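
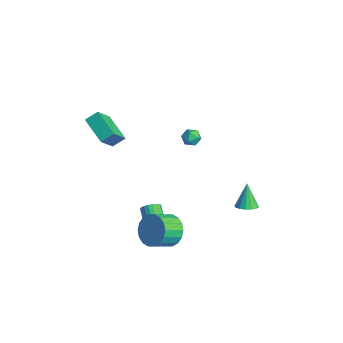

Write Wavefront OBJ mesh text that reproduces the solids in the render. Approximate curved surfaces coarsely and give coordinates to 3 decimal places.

v 2.638 3.604 -2.799
v 3.255 3.592 -2.538
v 2.042 3.916 -1.381
v 3.203 3.922 -2.632
v 3 4.166 -2.771
v 2.7 4.26 -2.918
v 2.384 4.178 -3.033
v 2.135 3.942 -3.085
v 2.021 3.615 -3.061
v 2.072 3.286 -2.967
v 2.275 3.041 -2.828
v 2.575 2.947 -2.681
v 2.892 3.029 -2.566
v 3.141 3.265 -2.514
v 2.48 -1.829 -2.679
v 2.789 -1.847 -2.188
v 1.569 -1.589 -1.41
v 1.26 -1.571 -1.901
v 2.801 -1.613 -2.247
v 1.581 -1.356 -1.469
v 2.758 -1.417 -2.38
v 1.537 -1.159 -1.602
v 2.666 -1.291 -2.565
v 1.446 -1.034 -1.787
v 2.543 -1.259 -2.769
v 1.322 -1.002 -1.991
v 2.408 -1.325 -2.958
v 1.188 -1.068 -2.18
v 2.286 -1.479 -3.099
v 1.066 -1.221 -2.321
v 2.198 -1.692 -3.167
v 0.977 -1.435 -2.389
v 2.158 -1.93 -3.151
v 0.938 -1.672 -2.373
v 2.174 -2.15 -3.053
v 0.954 -1.892 -2.275
v 2.243 -2.314 -2.89
v 1.023 -2.057 -2.112
v 2.353 -2.394 -2.691
v 1.133 -2.137 -1.913
v 2.485 -2.377 -2.49
v 1.265 -2.12 -1.712
v 2.616 -2.265 -2.322
v 1.396 -2.007 -1.544
v 2.724 -2.077 -2.215
v 1.503 -1.82 -1.437
v 3.464 -1.5 -2.139
v 4.262 -1.074 -1.646
v 4.474 -2.234 -0.988
v 3.676 -2.66 -1.481
v 3.909 -0.982 -1.368
v 4.122 -2.142 -0.711
v 3.468 -0.992 -1.243
v 3.681 -2.151 -0.586
v 3.026 -1.102 -1.295
v 3.239 -2.262 -0.638
v 2.671 -1.292 -1.515
v 2.884 -2.452 -0.857
v 2.473 -1.522 -1.858
v 2.686 -2.682 -1.2
v 2.471 -1.749 -2.256
v 2.684 -2.908 -1.599
v 2.666 -1.926 -2.632
v 2.878 -3.086 -1.974
v 3.018 -2.018 -2.909
v 3.231 -3.178 -2.252
v 3.459 -2.009 -3.034
v 3.672 -3.168 -2.377
v 3.901 -1.898 -2.982
v 4.114 -3.058 -2.325
v 4.256 -1.708 -2.763
v 4.469 -2.868 -2.105
v 4.454 -1.478 -2.42
v 4.667 -2.638 -1.762
v 4.456 -1.252 -2.021
v 4.669 -2.411 -1.364
v -4.438 3.908 -1.901
v -3.816 4.054 -1.955
v -4.184 2.946 -1.605
v -3.562 3.092 -1.659
v -3.915 3.357 -1.193
v -4.071 3.951 -1.376
v -3.929 3.049 -2.184
v -4.085 3.643 -2.367
v -3.501 3.524 -2.13
v -3.493 3.714 -1.518
v -4.507 3.286 -2.042
v -4.499 3.476 -1.43
v -4.408 -2.188 1.123
v -4.279 -1.464 1.64
v -2.704 -1.997 0.429
v -2.574 -1.272 0.947
v -3.826 -3.128 2.293
v -3.696 -2.403 2.811
v -2.121 -2.936 1.6
v -1.992 -2.212 2.117
f 2 1 4
f 2 4 3
f 4 1 5
f 4 5 3
f 5 1 6
f 5 6 3
f 6 1 7
f 6 7 3
f 7 1 8
f 7 8 3
f 8 1 9
f 8 9 3
f 9 1 10
f 9 10 3
f 10 1 11
f 10 11 3
f 11 1 12
f 11 12 3
f 12 1 13
f 12 13 3
f 13 1 14
f 13 14 3
f 14 1 2
f 14 2 3
f 16 15 19
f 16 19 17
f 17 19 20
f 17 20 18
f 19 15 21
f 19 21 20
f 20 21 22
f 20 22 18
f 21 15 23
f 21 23 22
f 22 23 24
f 22 24 18
f 23 15 25
f 23 25 24
f 24 25 26
f 24 26 18
f 25 15 27
f 25 27 26
f 26 27 28
f 26 28 18
f 27 15 29
f 27 29 28
f 28 29 30
f 28 30 18
f 29 15 31
f 29 31 30
f 30 31 32
f 30 32 18
f 31 15 33
f 31 33 32
f 32 33 34
f 32 34 18
f 33 15 35
f 33 35 34
f 34 35 36
f 34 36 18
f 35 15 37
f 35 37 36
f 36 37 38
f 36 38 18
f 37 15 39
f 37 39 38
f 38 39 40
f 38 40 18
f 39 15 41
f 39 41 40
f 40 41 42
f 40 42 18
f 41 15 43
f 41 43 42
f 42 43 44
f 42 44 18
f 43 15 45
f 43 45 44
f 44 45 46
f 44 46 18
f 45 15 16
f 45 16 46
f 46 16 17
f 46 17 18
f 48 47 51
f 48 51 49
f 49 51 52
f 49 52 50
f 51 47 53
f 51 53 52
f 52 53 54
f 52 54 50
f 53 47 55
f 53 55 54
f 54 55 56
f 54 56 50
f 55 47 57
f 55 57 56
f 56 57 58
f 56 58 50
f 57 47 59
f 57 59 58
f 58 59 60
f 58 60 50
f 59 47 61
f 59 61 60
f 60 61 62
f 60 62 50
f 61 47 63
f 61 63 62
f 62 63 64
f 62 64 50
f 63 47 65
f 63 65 64
f 64 65 66
f 64 66 50
f 65 47 67
f 65 67 66
f 66 67 68
f 66 68 50
f 67 47 69
f 67 69 68
f 68 69 70
f 68 70 50
f 69 47 71
f 69 71 70
f 70 71 72
f 70 72 50
f 71 47 73
f 71 73 72
f 72 73 74
f 72 74 50
f 73 47 75
f 73 75 74
f 74 75 76
f 74 76 50
f 75 47 48
f 75 48 76
f 76 48 49
f 76 49 50
f 77 88 82
f 77 82 78
f 77 78 84
f 77 84 87
f 77 87 88
f 78 82 86
f 82 88 81
f 88 87 79
f 87 84 83
f 84 78 85
f 80 86 81
f 80 81 79
f 80 79 83
f 80 83 85
f 80 85 86
f 81 86 82
f 79 81 88
f 83 79 87
f 85 83 84
f 86 85 78
f 90 92 89
f 93 90 89
f 89 92 91
f 91 93 89
f 90 96 92
f 94 90 93
f 94 96 90
f 92 96 91
f 95 93 91
f 91 96 95
f 95 94 93
f 96 94 95



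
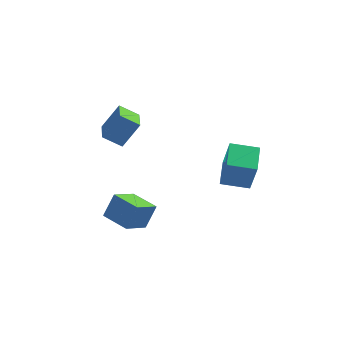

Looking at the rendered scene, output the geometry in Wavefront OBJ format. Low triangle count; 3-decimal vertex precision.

v -0.716 -2.443 -1.26
v -1.522 -3.584 -0.382
v -1.977 -1.509 -1.202
v -2.782 -2.651 -0.324
v -0.238 -1.869 -0.076
v -1.043 -3.011 0.802
v -1.498 -0.936 -0.018
v -2.304 -2.077 0.86
v -2.384 1.727 1.392
v -3.417 1.74 2.041
v -2.62 3.214 0.986
v -3.653 3.228 1.635
v -1.527 2.232 2.745
v -2.56 2.246 3.394
v -1.763 3.72 2.339
v -2.796 3.733 2.988
v 2.849 -1.532 1.702
v 3.214 -2.102 3.7
v 2.869 -0.069 2.115
v 3.234 -0.64 4.114
v 4.326 -1.48 1.446
v 4.691 -2.051 3.445
v 4.346 -0.018 1.86
v 4.711 -0.588 3.858
f 2 4 1
f 5 2 1
f 1 4 3
f 3 5 1
f 2 8 4
f 6 2 5
f 6 8 2
f 4 8 3
f 7 5 3
f 3 8 7
f 7 6 5
f 8 6 7
f 10 12 9
f 13 10 9
f 9 12 11
f 11 13 9
f 10 16 12
f 14 10 13
f 14 16 10
f 12 16 11
f 15 13 11
f 11 16 15
f 15 14 13
f 16 14 15
f 18 20 17
f 21 18 17
f 17 20 19
f 19 21 17
f 18 24 20
f 22 18 21
f 22 24 18
f 20 24 19
f 23 21 19
f 19 24 23
f 23 22 21
f 24 22 23



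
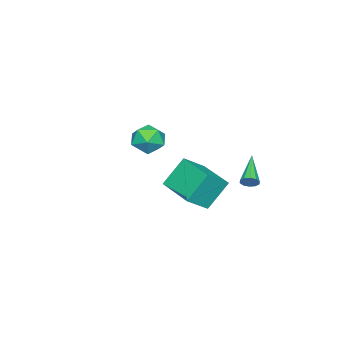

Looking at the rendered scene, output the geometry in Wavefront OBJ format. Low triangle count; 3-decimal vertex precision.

v -1.806 2.411 1.23
v -1.538 2.022 1.392
v -3.374 1.729 2.19
v -1.51 2.249 1.599
v -1.596 2.539 1.665
v -1.762 2.779 1.565
v -1.945 2.879 1.337
v -2.075 2.8 1.068
v -2.103 2.573 0.861
v -2.017 2.283 0.795
v -1.851 2.042 0.895
v -1.668 1.942 1.123
v -2.657 -2.771 2.904
v -1.798 -2.321 2.623
v -1.902 -4.219 2.897
v -1.043 -3.769 2.616
v -1.413 -3.616 3.542
v -1.88 -2.721 3.547
v -1.82 -3.819 1.973
v -2.287 -2.924 1.978
v -1.281 -2.969 2.048
v -1.029 -2.844 3.018
v -2.671 -3.696 2.502
v -2.419 -3.571 3.472
v 1.668 1.757 3.808
v 2.691 1.229 4.673
v 2.72 3.594 3.687
v 3.743 3.065 4.552
v 2.557 1.155 2.388
v 3.58 0.626 3.253
v 3.609 2.991 2.267
v 4.632 2.463 3.132
f 2 1 4
f 2 4 3
f 4 1 5
f 4 5 3
f 5 1 6
f 5 6 3
f 6 1 7
f 6 7 3
f 7 1 8
f 7 8 3
f 8 1 9
f 8 9 3
f 9 1 10
f 9 10 3
f 10 1 11
f 10 11 3
f 11 1 12
f 11 12 3
f 12 1 2
f 12 2 3
f 13 24 18
f 13 18 14
f 13 14 20
f 13 20 23
f 13 23 24
f 14 18 22
f 18 24 17
f 24 23 15
f 23 20 19
f 20 14 21
f 16 22 17
f 16 17 15
f 16 15 19
f 16 19 21
f 16 21 22
f 17 22 18
f 15 17 24
f 19 15 23
f 21 19 20
f 22 21 14
f 26 28 25
f 29 26 25
f 25 28 27
f 27 29 25
f 26 32 28
f 30 26 29
f 30 32 26
f 28 32 27
f 31 29 27
f 27 32 31
f 31 30 29
f 32 30 31



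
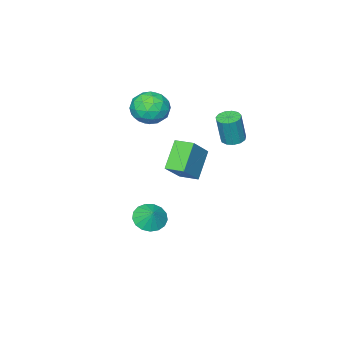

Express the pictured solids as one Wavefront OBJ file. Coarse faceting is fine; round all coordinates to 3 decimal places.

v 1.527 -0.61 4.116
v 2.111 -0.864 3.214
v 0.229 -1.716 3.586
v 0.813 -1.97 2.684
v 1.16 -2.303 3.678
v 1.962 -1.619 4.006
v 0.378 -0.961 2.794
v 1.18 -0.277 3.122
v 1.401 -1.08 2.397
v 1.884 -1.909 2.943
v 0.456 -0.671 3.857
v 0.939 -1.5 4.403
v 1.933 -0.64 3.712
v 0.407 -1.94 3.088
v 0.611 -2.136 3.672
v 0.954 -2.285 3.142
v 1.846 -1.084 4.177
v 2.189 -1.233 3.647
v 1.63 -2.079 3.919
v 0.151 -1.347 3.153
v 0.494 -1.496 2.623
v 1.386 -0.295 3.658
v 1.729 -0.444 3.128
v 0.71 -0.501 2.881
v 1.859 -0.916 2.702
v 1.096 -1.566 2.39
v 0.84 -0.973 2.455
v 1.312 -0.572 2.648
v 2.143 -1.403 3.022
v 1.38 -2.054 2.711
v 1.584 -2.249 3.295
v 2.055 -1.847 3.488
v 1.726 -1.531 2.542
v 0.96 -0.526 4.089
v 0.197 -1.177 3.778
v 0.285 -0.733 3.312
v 0.756 -0.331 3.505
v 1.244 -1.014 4.41
v 0.481 -1.664 4.098
v 1.028 -2.008 4.152
v 1.5 -1.607 4.345
v 0.614 -1.049 4.258
v 2.611 0.295 -3.369
v 3.412 -0.134 -3.309
v 2.869 0.885 -2.591
v 3.49 0.195 -3.584
v 3.367 0.547 -3.81
v 3.071 0.841 -3.934
v 2.669 1.01 -3.93
v 2.255 1.015 -3.797
v 1.922 0.856 -3.566
v 1.747 0.568 -3.29
v 1.77 0.217 -3.032
v 1.985 -0.115 -2.851
v 2.345 -0.354 -2.79
v 2.765 -0.444 -2.861
v 3.15 -0.364 -3.048
v -0.725 2.781 2.206
v -0.129 2.582 2.084
v 0.201 2.56 3.731
v -0.395 2.759 3.854
v -0.118 2.942 2.087
v 0.213 2.921 3.734
v -0.299 3.252 2.127
v 0.031 3.23 3.774
v -0.615 3.411 2.193
v -0.285 3.39 3.84
v -0.967 3.371 2.263
v -0.637 3.349 3.91
v -1.242 3.143 2.315
v -0.911 3.121 3.962
v -1.352 2.8 2.332
v -1.022 2.779 3.98
v -1.264 2.451 2.31
v -0.934 2.43 3.957
v -1.004 2.207 2.255
v -0.674 2.185 3.902
v -0.656 2.145 2.184
v -0.326 2.123 3.831
v -0.33 2.285 2.121
v 0 2.263 3.768
v 1.96 2.495 2.426
v 3.215 2.834 3.671
v 1.609 3.459 2.518
v 2.864 3.798 3.763
v 3.076 3.022 1.157
v 4.331 3.361 2.402
v 2.725 3.986 1.249
v 3.98 4.325 2.494
f 1 38 17
f 38 12 41
f 17 41 6
f 38 41 17
f 1 17 13
f 17 6 18
f 13 18 2
f 17 18 13
f 1 13 22
f 13 2 23
f 22 23 8
f 13 23 22
f 1 22 34
f 22 8 37
f 34 37 11
f 22 37 34
f 1 34 38
f 34 11 42
f 38 42 12
f 34 42 38
f 2 18 29
f 18 6 32
f 29 32 10
f 18 32 29
f 6 41 19
f 41 12 40
f 19 40 5
f 41 40 19
f 12 42 39
f 42 11 35
f 39 35 3
f 42 35 39
f 11 37 36
f 37 8 24
f 36 24 7
f 37 24 36
f 8 23 28
f 23 2 25
f 28 25 9
f 23 25 28
f 4 30 16
f 30 10 31
f 16 31 5
f 30 31 16
f 4 16 14
f 16 5 15
f 14 15 3
f 16 15 14
f 4 14 21
f 14 3 20
f 21 20 7
f 14 20 21
f 4 21 26
f 21 7 27
f 26 27 9
f 21 27 26
f 4 26 30
f 26 9 33
f 30 33 10
f 26 33 30
f 5 31 19
f 31 10 32
f 19 32 6
f 31 32 19
f 3 15 39
f 15 5 40
f 39 40 12
f 15 40 39
f 7 20 36
f 20 3 35
f 36 35 11
f 20 35 36
f 9 27 28
f 27 7 24
f 28 24 8
f 27 24 28
f 10 33 29
f 33 9 25
f 29 25 2
f 33 25 29
f 44 43 46
f 44 46 45
f 46 43 47
f 46 47 45
f 47 43 48
f 47 48 45
f 48 43 49
f 48 49 45
f 49 43 50
f 49 50 45
f 50 43 51
f 50 51 45
f 51 43 52
f 51 52 45
f 52 43 53
f 52 53 45
f 53 43 54
f 53 54 45
f 54 43 55
f 54 55 45
f 55 43 56
f 55 56 45
f 56 43 57
f 56 57 45
f 57 43 44
f 57 44 45
f 59 58 62
f 59 62 60
f 60 62 63
f 60 63 61
f 62 58 64
f 62 64 63
f 63 64 65
f 63 65 61
f 64 58 66
f 64 66 65
f 65 66 67
f 65 67 61
f 66 58 68
f 66 68 67
f 67 68 69
f 67 69 61
f 68 58 70
f 68 70 69
f 69 70 71
f 69 71 61
f 70 58 72
f 70 72 71
f 71 72 73
f 71 73 61
f 72 58 74
f 72 74 73
f 73 74 75
f 73 75 61
f 74 58 76
f 74 76 75
f 75 76 77
f 75 77 61
f 76 58 78
f 76 78 77
f 77 78 79
f 77 79 61
f 78 58 80
f 78 80 79
f 79 80 81
f 79 81 61
f 80 58 59
f 80 59 81
f 81 59 60
f 81 60 61
f 83 85 82
f 86 83 82
f 82 85 84
f 84 86 82
f 83 89 85
f 87 83 86
f 87 89 83
f 85 89 84
f 88 86 84
f 84 89 88
f 88 87 86
f 89 87 88



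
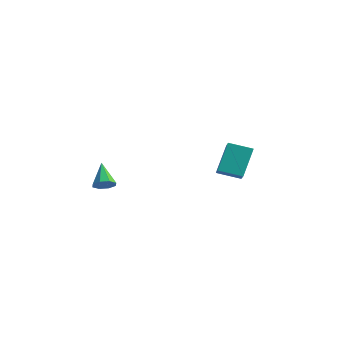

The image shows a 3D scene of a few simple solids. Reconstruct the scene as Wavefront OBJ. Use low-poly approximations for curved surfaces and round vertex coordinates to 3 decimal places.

v 0.045 -3.425 -4.572
v 0.572 -3.484 -4.114
v -0.965 -2.775 -3.328
v 0.569 -3.01 -4.364
v 0.259 -2.779 -4.736
v -0.175 -2.928 -5.012
v -0.481 -3.367 -5.03
v -0.478 -3.841 -4.78
v -0.169 -4.071 -4.408
v 0.266 -3.923 -4.132
v 2.814 2.531 -4.196
v 2.458 3.67 -2.432
v 1.974 3.199 -4.797
v 1.619 4.339 -3.033
v 3.881 3.501 -4.607
v 3.526 4.641 -2.843
v 3.042 4.17 -5.208
v 2.686 5.309 -3.444
f 2 1 4
f 2 4 3
f 4 1 5
f 4 5 3
f 5 1 6
f 5 6 3
f 6 1 7
f 6 7 3
f 7 1 8
f 7 8 3
f 8 1 9
f 8 9 3
f 9 1 10
f 9 10 3
f 10 1 2
f 10 2 3
f 12 14 11
f 15 12 11
f 11 14 13
f 13 15 11
f 12 18 14
f 16 12 15
f 16 18 12
f 14 18 13
f 17 15 13
f 13 18 17
f 17 16 15
f 18 16 17



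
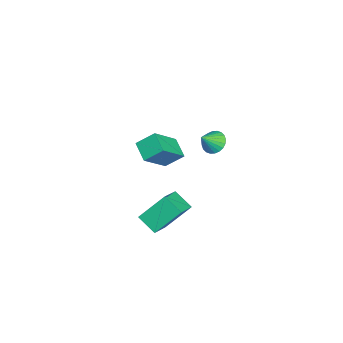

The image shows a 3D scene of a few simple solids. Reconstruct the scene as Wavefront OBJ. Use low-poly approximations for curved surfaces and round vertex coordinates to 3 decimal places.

v 3.591 -0.409 -0.351
v 3.195 0.873 1.064
v 2.246 -0.05 -1.054
v 1.849 1.233 0.361
v 4.171 0.487 -1.001
v 3.774 1.77 0.414
v 2.825 0.847 -1.704
v 2.429 2.129 -0.289
v -0.587 2.906 2.425
v -0.087 3.437 2.422
v 0.047 2.314 3.255
v -0.265 3.53 2.624
v -0.492 3.527 2.796
v -0.734 3.43 2.912
v -0.953 3.253 2.953
v -1.117 3.023 2.914
v -1.2 2.775 2.801
v -1.189 2.547 2.631
v -1.088 2.374 2.429
v -0.91 2.281 2.227
v -0.683 2.284 2.055
v -0.441 2.381 1.939
v -0.222 2.558 1.898
v -0.058 2.788 1.936
v 0.025 3.036 2.05
v 0.015 3.264 2.22
v -3.262 0.069 -1.973
v -4.277 -0.511 -1.429
v -3.406 1.072 -1.174
v -4.421 0.491 -0.629
v -1.939 -0.891 -0.531
v -2.954 -1.472 0.014
v -2.083 0.111 0.269
v -3.098 -0.469 0.813
f 2 4 1
f 5 2 1
f 1 4 3
f 3 5 1
f 2 8 4
f 6 2 5
f 6 8 2
f 4 8 3
f 7 5 3
f 3 8 7
f 7 6 5
f 8 6 7
f 10 9 12
f 10 12 11
f 12 9 13
f 12 13 11
f 13 9 14
f 13 14 11
f 14 9 15
f 14 15 11
f 15 9 16
f 15 16 11
f 16 9 17
f 16 17 11
f 17 9 18
f 17 18 11
f 18 9 19
f 18 19 11
f 19 9 20
f 19 20 11
f 20 9 21
f 20 21 11
f 21 9 22
f 21 22 11
f 22 9 23
f 22 23 11
f 23 9 24
f 23 24 11
f 24 9 25
f 24 25 11
f 25 9 26
f 25 26 11
f 26 9 10
f 26 10 11
f 28 30 27
f 31 28 27
f 27 30 29
f 29 31 27
f 28 34 30
f 32 28 31
f 32 34 28
f 30 34 29
f 33 31 29
f 29 34 33
f 33 32 31
f 34 32 33



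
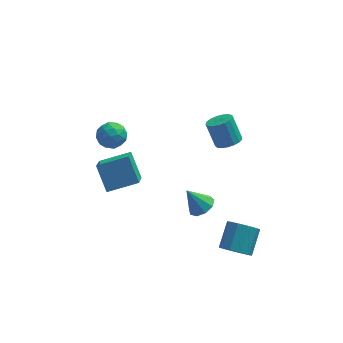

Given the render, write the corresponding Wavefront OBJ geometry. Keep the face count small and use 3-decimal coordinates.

v -4.014 -0.119 3.755
v -3.267 0.41 3.762
v -3.193 -1.27 3.318
v -2.446 -0.741 3.325
v -2.854 -0.967 4.112
v -3.362 -0.256 4.382
v -3.098 -0.604 2.698
v -3.606 0.107 2.968
v -2.702 0.11 3.109
v -2.551 -0.114 3.983
v -3.909 -0.746 3.097
v -3.758 -0.97 3.971
v -3.713 0.247 3.797
v -2.747 -1.107 3.283
v -2.987 -1.24 3.745
v -2.549 -0.929 3.75
v -3.768 -0.145 4.161
v -3.329 0.166 4.166
v -3.087 -0.644 4.371
v -3.131 -1.026 2.914
v -2.692 -0.715 2.919
v -3.911 0.069 3.33
v -3.473 0.38 3.335
v -3.373 -0.216 2.709
v -2.942 0.382 3.417
v -2.459 -0.295 3.16
v -2.842 -0.215 2.792
v -3.14 0.204 2.951
v -2.853 0.25 3.931
v -2.37 -0.427 3.674
v -2.61 -0.56 4.136
v -2.908 -0.142 4.295
v -2.52 0.073 3.547
v -4.09 -0.433 3.406
v -3.607 -1.11 3.149
v -3.552 -0.718 2.785
v -3.85 -0.3 2.944
v -4.001 -0.565 3.92
v -3.518 -1.242 3.663
v -3.32 -1.064 4.129
v -3.618 -0.645 4.288
v -3.94 -0.933 3.533
v 3.375 -4.1 -4.106
v 4.268 -4.399 -4.229
v 4.839 -3.119 -3.197
v 3.945 -2.82 -3.074
v 4.148 -4.007 -4.649
v 4.719 -2.727 -3.618
v 3.733 -3.65 -4.862
v 4.304 -2.37 -3.83
v 3.181 -3.466 -4.786
v 3.752 -2.186 -3.754
v 2.703 -3.523 -4.45
v 3.274 -2.243 -3.418
v 2.481 -3.801 -3.983
v 3.052 -2.521 -2.951
v 2.601 -4.193 -3.562
v 3.172 -2.913 -2.531
v 3.016 -4.55 -3.35
v 3.587 -3.27 -2.318
v 3.568 -4.734 -3.426
v 4.139 -3.454 -2.394
v 4.046 -4.677 -3.762
v 4.617 -3.397 -2.73
v 1.582 -2.685 -1.122
v 2.291 -2.578 -0.703
v 0.758 -2.475 0.222
v 2.103 -2.079 -0.897
v 1.671 -1.863 -1.196
v 1.197 -2.033 -1.46
v 0.904 -2.507 -1.566
v 0.928 -3.065 -1.463
v 1.258 -3.445 -1.201
v 1.74 -3.47 -0.902
v 2.148 -3.128 -0.705
v 3.657 3.275 -1.627
v 4.234 2.828 -1.211
v 3.72 3.518 0.243
v 3.143 3.965 -0.173
v 4.426 3.169 -1.305
v 3.912 3.859 0.149
v 4.441 3.534 -1.473
v 3.927 4.224 -0.018
v 4.277 3.84 -1.676
v 3.763 4.53 -0.222
v 3.971 4.016 -1.868
v 3.457 4.706 -0.413
v 3.593 4.023 -2.005
v 3.079 4.713 -0.55
v 3.229 3.858 -2.055
v 2.715 4.548 -0.6
v 2.964 3.56 -2.007
v 2.45 4.25 -0.553
v 2.857 3.196 -1.872
v 2.343 3.886 -0.418
v 2.934 2.851 -1.682
v 2.42 3.541 -0.227
v 3.176 2.603 -1.478
v 2.662 3.293 -0.024
v 3.528 2.508 -1.309
v 3.014 3.198 0.146
v 3.91 2.59 -1.213
v 3.396 3.28 0.242
v -3.613 -1.032 -1.237
v -4.133 0.092 0.097
v -3.414 0.366 -2.337
v -3.935 1.49 -1.003
v -1.785 -0.85 -0.677
v -2.306 0.274 0.657
v -1.587 0.548 -1.777
v -2.107 1.672 -0.443
f 1 38 17
f 38 12 41
f 17 41 6
f 38 41 17
f 1 17 13
f 17 6 18
f 13 18 2
f 17 18 13
f 1 13 22
f 13 2 23
f 22 23 8
f 13 23 22
f 1 22 34
f 22 8 37
f 34 37 11
f 22 37 34
f 1 34 38
f 34 11 42
f 38 42 12
f 34 42 38
f 2 18 29
f 18 6 32
f 29 32 10
f 18 32 29
f 6 41 19
f 41 12 40
f 19 40 5
f 41 40 19
f 12 42 39
f 42 11 35
f 39 35 3
f 42 35 39
f 11 37 36
f 37 8 24
f 36 24 7
f 37 24 36
f 8 23 28
f 23 2 25
f 28 25 9
f 23 25 28
f 4 30 16
f 30 10 31
f 16 31 5
f 30 31 16
f 4 16 14
f 16 5 15
f 14 15 3
f 16 15 14
f 4 14 21
f 14 3 20
f 21 20 7
f 14 20 21
f 4 21 26
f 21 7 27
f 26 27 9
f 21 27 26
f 4 26 30
f 26 9 33
f 30 33 10
f 26 33 30
f 5 31 19
f 31 10 32
f 19 32 6
f 31 32 19
f 3 15 39
f 15 5 40
f 39 40 12
f 15 40 39
f 7 20 36
f 20 3 35
f 36 35 11
f 20 35 36
f 9 27 28
f 27 7 24
f 28 24 8
f 27 24 28
f 10 33 29
f 33 9 25
f 29 25 2
f 33 25 29
f 44 43 47
f 44 47 45
f 45 47 48
f 45 48 46
f 47 43 49
f 47 49 48
f 48 49 50
f 48 50 46
f 49 43 51
f 49 51 50
f 50 51 52
f 50 52 46
f 51 43 53
f 51 53 52
f 52 53 54
f 52 54 46
f 53 43 55
f 53 55 54
f 54 55 56
f 54 56 46
f 55 43 57
f 55 57 56
f 56 57 58
f 56 58 46
f 57 43 59
f 57 59 58
f 58 59 60
f 58 60 46
f 59 43 61
f 59 61 60
f 60 61 62
f 60 62 46
f 61 43 63
f 61 63 62
f 62 63 64
f 62 64 46
f 63 43 44
f 63 44 64
f 64 44 45
f 64 45 46
f 66 65 68
f 66 68 67
f 68 65 69
f 68 69 67
f 69 65 70
f 69 70 67
f 70 65 71
f 70 71 67
f 71 65 72
f 71 72 67
f 72 65 73
f 72 73 67
f 73 65 74
f 73 74 67
f 74 65 75
f 74 75 67
f 75 65 66
f 75 66 67
f 77 76 80
f 77 80 78
f 78 80 81
f 78 81 79
f 80 76 82
f 80 82 81
f 81 82 83
f 81 83 79
f 82 76 84
f 82 84 83
f 83 84 85
f 83 85 79
f 84 76 86
f 84 86 85
f 85 86 87
f 85 87 79
f 86 76 88
f 86 88 87
f 87 88 89
f 87 89 79
f 88 76 90
f 88 90 89
f 89 90 91
f 89 91 79
f 90 76 92
f 90 92 91
f 91 92 93
f 91 93 79
f 92 76 94
f 92 94 93
f 93 94 95
f 93 95 79
f 94 76 96
f 94 96 95
f 95 96 97
f 95 97 79
f 96 76 98
f 96 98 97
f 97 98 99
f 97 99 79
f 98 76 100
f 98 100 99
f 99 100 101
f 99 101 79
f 100 76 102
f 100 102 101
f 101 102 103
f 101 103 79
f 102 76 77
f 102 77 103
f 103 77 78
f 103 78 79
f 105 107 104
f 108 105 104
f 104 107 106
f 106 108 104
f 105 111 107
f 109 105 108
f 109 111 105
f 107 111 106
f 110 108 106
f 106 111 110
f 110 109 108
f 111 109 110



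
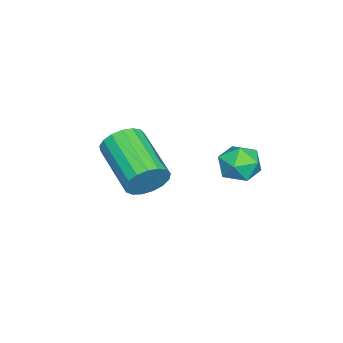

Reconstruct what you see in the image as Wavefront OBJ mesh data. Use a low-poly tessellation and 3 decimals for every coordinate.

v 0.306 -2.323 -0.237
v 0.78 -2.502 0.343
v -0.593 -3.816 1.057
v -1.066 -3.637 0.477
v 0.581 -2.222 0.475
v -0.792 -3.536 1.19
v 0.318 -1.965 0.444
v -1.054 -3.279 1.159
v 0.053 -1.79 0.257
v -1.319 -3.104 0.972
v -0.154 -1.737 -0.043
v -1.526 -3.051 0.672
v -0.255 -1.818 -0.388
v -1.628 -3.132 0.327
v -0.228 -2.015 -0.698
v -1.601 -3.329 0.017
v -0.079 -2.283 -0.903
v -1.451 -3.596 -0.188
v 0.159 -2.56 -0.955
v -1.214 -3.873 -0.24
v 0.43 -2.782 -0.843
v -0.942 -4.096 -0.128
v 0.673 -2.9 -0.592
v -0.699 -4.213 0.123
v 0.832 -2.885 -0.26
v -0.54 -4.199 0.455
v 0.871 -2.742 0.077
v -0.502 -4.055 0.792
v -1.202 0.692 0.874
v -0.467 0.939 0.81
v -0.913 -0.339 0.21
v -0.178 -0.092 0.146
v -0.453 -0.32 0.838
v -0.632 0.317 1.248
v -0.748 0.283 -0.228
v -0.927 0.92 0.182
v -0.186 0.686 0.129
v -0.004 0.313 0.788
v -1.376 0.287 0.232
v -1.194 -0.086 0.891
f 2 1 5
f 2 5 3
f 3 5 6
f 3 6 4
f 5 1 7
f 5 7 6
f 6 7 8
f 6 8 4
f 7 1 9
f 7 9 8
f 8 9 10
f 8 10 4
f 9 1 11
f 9 11 10
f 10 11 12
f 10 12 4
f 11 1 13
f 11 13 12
f 12 13 14
f 12 14 4
f 13 1 15
f 13 15 14
f 14 15 16
f 14 16 4
f 15 1 17
f 15 17 16
f 16 17 18
f 16 18 4
f 17 1 19
f 17 19 18
f 18 19 20
f 18 20 4
f 19 1 21
f 19 21 20
f 20 21 22
f 20 22 4
f 21 1 23
f 21 23 22
f 22 23 24
f 22 24 4
f 23 1 25
f 23 25 24
f 24 25 26
f 24 26 4
f 25 1 27
f 25 27 26
f 26 27 28
f 26 28 4
f 27 1 2
f 27 2 28
f 28 2 3
f 28 3 4
f 29 40 34
f 29 34 30
f 29 30 36
f 29 36 39
f 29 39 40
f 30 34 38
f 34 40 33
f 40 39 31
f 39 36 35
f 36 30 37
f 32 38 33
f 32 33 31
f 32 31 35
f 32 35 37
f 32 37 38
f 33 38 34
f 31 33 40
f 35 31 39
f 37 35 36
f 38 37 30



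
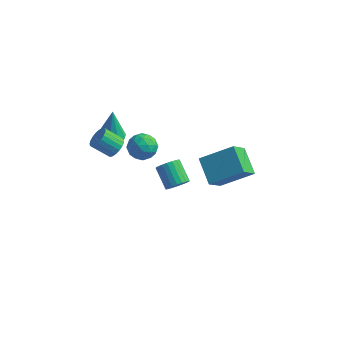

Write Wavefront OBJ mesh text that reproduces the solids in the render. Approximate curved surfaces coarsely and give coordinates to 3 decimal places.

v -2.88 3.434 1.076
v -2.172 3.519 0.629
v -3.048 2.181 0.571
v -2.34 2.266 0.124
v -2.304 2.206 0.963
v -2.201 2.98 1.275
v -3.019 2.72 -0.075
v -2.916 3.494 0.237
v -2.258 3.078 -0.082
v -1.816 2.76 0.56
v -3.404 2.94 0.64
v -2.962 2.622 1.282
v -2.512 3.586 0.897
v -2.708 2.114 0.303
v -2.687 2.078 0.796
v -2.271 2.128 0.534
v -2.528 3.27 1.276
v -2.112 3.32 1.014
v -2.189 2.548 1.21
v -3.108 2.38 0.186
v -2.692 2.43 -0.076
v -2.949 3.572 0.666
v -2.533 3.622 0.404
v -3.031 3.152 -0.01
v -2.146 3.377 0.217
v -2.244 2.641 -0.08
v -2.644 2.907 -0.197
v -2.583 3.362 -0.014
v -1.886 3.191 0.594
v -1.984 2.454 0.297
v -1.963 2.419 0.789
v -1.903 2.874 0.973
v -1.937 2.931 0.176
v -3.236 3.246 0.903
v -3.334 2.509 0.606
v -3.317 2.826 0.227
v -3.257 3.281 0.411
v -2.976 3.059 1.28
v -3.074 2.323 0.983
v -2.637 2.338 1.214
v -2.576 2.793 1.397
v -3.283 2.769 1.024
v -3.881 1.946 1.939
v -3.286 2.347 1.874
v -3.939 2.294 3.561
v -3.638 2.611 1.805
v -4.082 2.621 1.787
v -4.45 2.374 1.827
v -4.601 1.963 1.91
v -4.477 1.546 2.004
v -4.125 1.282 2.072
v -3.681 1.272 2.09
v -3.313 1.519 2.05
v -3.162 1.93 1.968
v -0.765 3.018 -2.158
v -0.278 3.448 -2.036
v -1.129 4.191 -1.26
v -1.615 3.762 -1.382
v -0.392 3.553 -2.262
v -1.243 4.296 -1.486
v -0.571 3.566 -2.47
v -1.421 4.31 -1.695
v -0.783 3.485 -2.624
v -1.633 4.228 -1.849
v -0.991 3.323 -2.698
v -1.842 4.066 -1.922
v -1.161 3.108 -2.678
v -2.011 3.851 -1.902
v -1.262 2.878 -2.568
v -2.113 3.621 -1.793
v -1.277 2.672 -2.387
v -2.128 3.415 -1.612
v -1.204 2.526 -2.167
v -2.054 3.269 -1.391
v -1.054 2.465 -1.945
v -1.905 3.208 -1.169
v -0.855 2.5 -1.76
v -1.705 3.243 -0.984
v -0.64 2.624 -1.643
v -1.49 3.368 -0.868
v -0.446 2.817 -1.616
v -1.297 3.56 -0.84
v -0.308 3.045 -1.682
v -1.158 3.788 -0.907
v -0.249 3.268 -1.831
v -1.099 4.011 -1.055
v -3.003 0.532 2.645
v -2.62 0.607 3.127
v -3.494 0.383 3.856
v -3.877 0.308 3.375
v -2.71 0.846 3.093
v -3.584 0.622 3.822
v -2.851 1.031 2.981
v -3.725 0.807 3.71
v -3.018 1.129 2.811
v -3.892 0.905 3.54
v -3.182 1.125 2.612
v -4.056 0.901 3.342
v -3.316 1.017 2.42
v -4.19 0.793 3.149
v -3.395 0.826 2.266
v -4.269 0.602 2.995
v -3.407 0.584 2.178
v -4.281 0.36 2.907
v -3.349 0.333 2.17
v -4.222 0.109 2.9
v -3.231 0.117 2.245
v -4.104 -0.107 2.975
v -3.073 -0.028 2.389
v -3.947 -0.252 3.119
v -2.904 -0.076 2.577
v -3.778 -0.3 3.307
v -2.752 -0.019 2.777
v -3.625 -0.243 3.507
v -2.643 0.133 2.955
v -3.517 -0.091 3.684
v -2.596 0.355 3.078
v -3.47 0.131 3.808
v 2.206 1.229 0.856
v 1.996 0.199 1.941
v 1.288 2.218 1.618
v 1.078 1.189 2.703
v 3.722 1.911 1.797
v 3.512 0.882 2.882
v 2.804 2.901 2.559
v 2.594 1.871 3.644
f 1 38 17
f 38 12 41
f 17 41 6
f 38 41 17
f 1 17 13
f 17 6 18
f 13 18 2
f 17 18 13
f 1 13 22
f 13 2 23
f 22 23 8
f 13 23 22
f 1 22 34
f 22 8 37
f 34 37 11
f 22 37 34
f 1 34 38
f 34 11 42
f 38 42 12
f 34 42 38
f 2 18 29
f 18 6 32
f 29 32 10
f 18 32 29
f 6 41 19
f 41 12 40
f 19 40 5
f 41 40 19
f 12 42 39
f 42 11 35
f 39 35 3
f 42 35 39
f 11 37 36
f 37 8 24
f 36 24 7
f 37 24 36
f 8 23 28
f 23 2 25
f 28 25 9
f 23 25 28
f 4 30 16
f 30 10 31
f 16 31 5
f 30 31 16
f 4 16 14
f 16 5 15
f 14 15 3
f 16 15 14
f 4 14 21
f 14 3 20
f 21 20 7
f 14 20 21
f 4 21 26
f 21 7 27
f 26 27 9
f 21 27 26
f 4 26 30
f 26 9 33
f 30 33 10
f 26 33 30
f 5 31 19
f 31 10 32
f 19 32 6
f 31 32 19
f 3 15 39
f 15 5 40
f 39 40 12
f 15 40 39
f 7 20 36
f 20 3 35
f 36 35 11
f 20 35 36
f 9 27 28
f 27 7 24
f 28 24 8
f 27 24 28
f 10 33 29
f 33 9 25
f 29 25 2
f 33 25 29
f 44 43 46
f 44 46 45
f 46 43 47
f 46 47 45
f 47 43 48
f 47 48 45
f 48 43 49
f 48 49 45
f 49 43 50
f 49 50 45
f 50 43 51
f 50 51 45
f 51 43 52
f 51 52 45
f 52 43 53
f 52 53 45
f 53 43 54
f 53 54 45
f 54 43 44
f 54 44 45
f 56 55 59
f 56 59 57
f 57 59 60
f 57 60 58
f 59 55 61
f 59 61 60
f 60 61 62
f 60 62 58
f 61 55 63
f 61 63 62
f 62 63 64
f 62 64 58
f 63 55 65
f 63 65 64
f 64 65 66
f 64 66 58
f 65 55 67
f 65 67 66
f 66 67 68
f 66 68 58
f 67 55 69
f 67 69 68
f 68 69 70
f 68 70 58
f 69 55 71
f 69 71 70
f 70 71 72
f 70 72 58
f 71 55 73
f 71 73 72
f 72 73 74
f 72 74 58
f 73 55 75
f 73 75 74
f 74 75 76
f 74 76 58
f 75 55 77
f 75 77 76
f 76 77 78
f 76 78 58
f 77 55 79
f 77 79 78
f 78 79 80
f 78 80 58
f 79 55 81
f 79 81 80
f 80 81 82
f 80 82 58
f 81 55 83
f 81 83 82
f 82 83 84
f 82 84 58
f 83 55 85
f 83 85 84
f 84 85 86
f 84 86 58
f 85 55 56
f 85 56 86
f 86 56 57
f 86 57 58
f 88 87 91
f 88 91 89
f 89 91 92
f 89 92 90
f 91 87 93
f 91 93 92
f 92 93 94
f 92 94 90
f 93 87 95
f 93 95 94
f 94 95 96
f 94 96 90
f 95 87 97
f 95 97 96
f 96 97 98
f 96 98 90
f 97 87 99
f 97 99 98
f 98 99 100
f 98 100 90
f 99 87 101
f 99 101 100
f 100 101 102
f 100 102 90
f 101 87 103
f 101 103 102
f 102 103 104
f 102 104 90
f 103 87 105
f 103 105 104
f 104 105 106
f 104 106 90
f 105 87 107
f 105 107 106
f 106 107 108
f 106 108 90
f 107 87 109
f 107 109 108
f 108 109 110
f 108 110 90
f 109 87 111
f 109 111 110
f 110 111 112
f 110 112 90
f 111 87 113
f 111 113 112
f 112 113 114
f 112 114 90
f 113 87 115
f 113 115 114
f 114 115 116
f 114 116 90
f 115 87 117
f 115 117 116
f 116 117 118
f 116 118 90
f 117 87 88
f 117 88 118
f 118 88 89
f 118 89 90
f 120 122 119
f 123 120 119
f 119 122 121
f 121 123 119
f 120 126 122
f 124 120 123
f 124 126 120
f 122 126 121
f 125 123 121
f 121 126 125
f 125 124 123
f 126 124 125



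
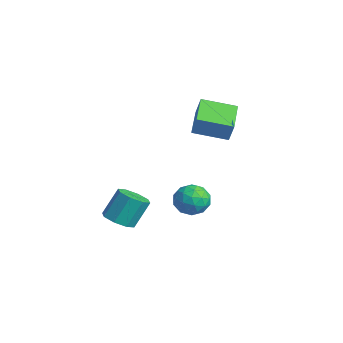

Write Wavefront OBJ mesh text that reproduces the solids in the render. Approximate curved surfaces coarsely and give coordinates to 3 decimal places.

v -2.557 2.79 2.816
v -2.118 2.89 4.026
v -1.587 4.584 2.316
v -1.149 4.685 3.525
v -0.811 1.695 2.275
v -0.373 1.796 3.484
v 0.158 3.49 1.774
v 0.597 3.59 2.984
v 1.086 -3.498 -2.306
v 1.746 -2.864 -2.657
v 1.653 -1.887 -1.065
v 0.994 -2.522 -0.714
v 1.041 -2.665 -2.82
v 0.949 -1.688 -1.227
v 0.363 -2.954 -2.682
v 0.271 -1.978 -1.09
v 0.108 -3.562 -2.324
v 0.016 -2.586 -0.731
v 0.427 -4.133 -1.955
v 0.334 -3.156 -0.363
v 1.131 -4.332 -1.793
v 1.039 -3.355 -0.2
v 1.809 -4.042 -1.93
v 1.717 -3.066 -0.338
v 2.064 -3.434 -2.289
v 1.972 -2.458 -0.696
v 2.232 1.116 -0.723
v 3.256 0.804 -0.556
v 1.804 -0.524 -1.164
v 2.828 -0.836 -0.997
v 2.207 -0.543 -0.159
v 2.472 0.471 0.114
v 2.588 -0.191 -1.834
v 2.853 0.823 -1.561
v 3.476 -0.004 -1.242
v 3.24 -0.221 -0.207
v 1.82 0.501 -1.513
v 1.584 0.284 -0.478
v 2.782 1.104 -0.6
v 2.278 -0.824 -1.12
v 1.914 -0.652 -0.627
v 2.515 -0.835 -0.529
v 2.321 0.909 -0.207
v 2.923 0.725 -0.109
v 2.306 -0.067 0.124
v 2.137 -0.445 -1.611
v 2.739 -0.629 -1.513
v 2.545 1.115 -1.191
v 3.146 0.932 -1.093
v 2.754 0.347 -1.844
v 3.512 0.446 -0.906
v 3.261 -0.519 -1.165
v 3.12 -0.139 -1.657
v 3.275 0.457 -1.496
v 3.374 0.318 -0.297
v 3.123 -0.646 -0.557
v 2.758 -0.474 -0.065
v 2.913 0.123 0.096
v 3.503 -0.157 -0.701
v 1.937 0.926 -1.163
v 1.686 -0.038 -1.423
v 2.147 0.157 -1.816
v 2.302 0.754 -1.655
v 1.799 0.799 -0.555
v 1.548 -0.166 -0.814
v 1.785 -0.177 -0.224
v 1.94 0.419 -0.063
v 1.557 0.437 -1.019
f 2 4 1
f 5 2 1
f 1 4 3
f 3 5 1
f 2 8 4
f 6 2 5
f 6 8 2
f 4 8 3
f 7 5 3
f 3 8 7
f 7 6 5
f 8 6 7
f 10 9 13
f 10 13 11
f 11 13 14
f 11 14 12
f 13 9 15
f 13 15 14
f 14 15 16
f 14 16 12
f 15 9 17
f 15 17 16
f 16 17 18
f 16 18 12
f 17 9 19
f 17 19 18
f 18 19 20
f 18 20 12
f 19 9 21
f 19 21 20
f 20 21 22
f 20 22 12
f 21 9 23
f 21 23 22
f 22 23 24
f 22 24 12
f 23 9 25
f 23 25 24
f 24 25 26
f 24 26 12
f 25 9 10
f 25 10 26
f 26 10 11
f 26 11 12
f 27 64 43
f 64 38 67
f 43 67 32
f 64 67 43
f 27 43 39
f 43 32 44
f 39 44 28
f 43 44 39
f 27 39 48
f 39 28 49
f 48 49 34
f 39 49 48
f 27 48 60
f 48 34 63
f 60 63 37
f 48 63 60
f 27 60 64
f 60 37 68
f 64 68 38
f 60 68 64
f 28 44 55
f 44 32 58
f 55 58 36
f 44 58 55
f 32 67 45
f 67 38 66
f 45 66 31
f 67 66 45
f 38 68 65
f 68 37 61
f 65 61 29
f 68 61 65
f 37 63 62
f 63 34 50
f 62 50 33
f 63 50 62
f 34 49 54
f 49 28 51
f 54 51 35
f 49 51 54
f 30 56 42
f 56 36 57
f 42 57 31
f 56 57 42
f 30 42 40
f 42 31 41
f 40 41 29
f 42 41 40
f 30 40 47
f 40 29 46
f 47 46 33
f 40 46 47
f 30 47 52
f 47 33 53
f 52 53 35
f 47 53 52
f 30 52 56
f 52 35 59
f 56 59 36
f 52 59 56
f 31 57 45
f 57 36 58
f 45 58 32
f 57 58 45
f 29 41 65
f 41 31 66
f 65 66 38
f 41 66 65
f 33 46 62
f 46 29 61
f 62 61 37
f 46 61 62
f 35 53 54
f 53 33 50
f 54 50 34
f 53 50 54
f 36 59 55
f 59 35 51
f 55 51 28
f 59 51 55



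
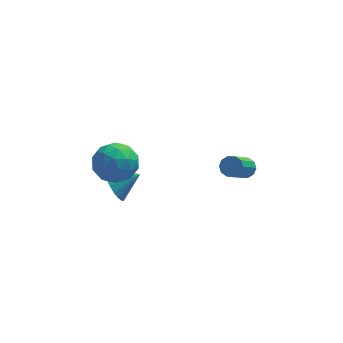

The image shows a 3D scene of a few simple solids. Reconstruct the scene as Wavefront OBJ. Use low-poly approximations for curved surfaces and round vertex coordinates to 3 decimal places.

v -4.616 2.528 -0.301
v -4.068 3.335 -0.86
v -3.592 1.265 -1.12
v -3.044 2.072 -1.679
v -2.906 1.965 -0.568
v -3.539 2.745 -0.061
v -4.121 1.855 -1.919
v -4.754 2.635 -1.412
v -3.762 2.92 -1.86
v -3.011 2.987 -1.025
v -4.649 1.613 -0.955
v -3.898 1.68 -0.12
v -4.432 3.042 -0.509
v -3.228 1.558 -1.471
v -3.147 1.494 -0.818
v -2.825 1.969 -1.147
v -4.121 2.695 -0.039
v -3.799 3.17 -0.368
v -3.116 2.364 -0.196
v -3.861 1.43 -1.612
v -3.539 1.905 -1.941
v -4.835 2.631 -0.833
v -4.513 3.106 -1.162
v -4.544 2.236 -1.784
v -3.93 3.273 -1.425
v -3.328 2.53 -1.906
v -3.961 2.403 -2.047
v -4.333 2.861 -1.749
v -3.488 3.312 -0.934
v -2.886 2.57 -1.415
v -2.805 2.507 -0.762
v -3.177 2.965 -0.465
v -3.308 3.068 -1.522
v -4.774 2.03 -0.565
v -4.172 1.288 -1.046
v -4.483 1.635 -1.515
v -4.855 2.093 -1.218
v -4.332 2.07 -0.074
v -3.73 1.327 -0.555
v -3.327 1.739 -0.231
v -3.699 2.197 0.067
v -4.352 1.532 -0.458
v 2.156 3.914 -3.428
v 2.542 3.518 -3.563
v 1.771 2.309 -2.228
v 1.384 2.706 -2.092
v 2.676 3.717 -3.306
v 1.905 2.508 -1.97
v 2.612 3.992 -3.095
v 1.84 2.783 -1.759
v 2.373 4.237 -3.011
v 1.601 3.028 -1.675
v 2.051 4.359 -3.086
v 1.279 3.15 -1.751
v 1.769 4.311 -3.292
v 0.998 3.102 -1.957
v 1.635 4.112 -3.55
v 0.864 2.903 -2.214
v 1.7 3.837 -3.761
v 0.928 2.628 -2.425
v 1.939 3.592 -3.845
v 1.167 2.383 -2.509
v 2.261 3.47 -3.769
v 1.489 2.261 -2.434
v -3.859 2.984 -3.233
v -3.433 2.693 -4.066
v -2.701 3.056 -2.667
v -3.434 3.073 -4.112
v -3.5 3.439 -4.023
v -3.621 3.736 -3.815
v -3.777 3.919 -3.517
v -3.946 3.959 -3.177
v -4.102 3.851 -2.845
v -4.22 3.611 -2.572
v -4.284 3.275 -2.399
v -4.283 2.896 -2.354
v -4.217 2.529 -2.442
v -4.097 2.233 -2.651
v -3.94 2.05 -2.948
v -3.771 2.01 -3.289
v -3.615 2.118 -3.621
v -3.497 2.358 -3.894
f 1 38 17
f 38 12 41
f 17 41 6
f 38 41 17
f 1 17 13
f 17 6 18
f 13 18 2
f 17 18 13
f 1 13 22
f 13 2 23
f 22 23 8
f 13 23 22
f 1 22 34
f 22 8 37
f 34 37 11
f 22 37 34
f 1 34 38
f 34 11 42
f 38 42 12
f 34 42 38
f 2 18 29
f 18 6 32
f 29 32 10
f 18 32 29
f 6 41 19
f 41 12 40
f 19 40 5
f 41 40 19
f 12 42 39
f 42 11 35
f 39 35 3
f 42 35 39
f 11 37 36
f 37 8 24
f 36 24 7
f 37 24 36
f 8 23 28
f 23 2 25
f 28 25 9
f 23 25 28
f 4 30 16
f 30 10 31
f 16 31 5
f 30 31 16
f 4 16 14
f 16 5 15
f 14 15 3
f 16 15 14
f 4 14 21
f 14 3 20
f 21 20 7
f 14 20 21
f 4 21 26
f 21 7 27
f 26 27 9
f 21 27 26
f 4 26 30
f 26 9 33
f 30 33 10
f 26 33 30
f 5 31 19
f 31 10 32
f 19 32 6
f 31 32 19
f 3 15 39
f 15 5 40
f 39 40 12
f 15 40 39
f 7 20 36
f 20 3 35
f 36 35 11
f 20 35 36
f 9 27 28
f 27 7 24
f 28 24 8
f 27 24 28
f 10 33 29
f 33 9 25
f 29 25 2
f 33 25 29
f 44 43 47
f 44 47 45
f 45 47 48
f 45 48 46
f 47 43 49
f 47 49 48
f 48 49 50
f 48 50 46
f 49 43 51
f 49 51 50
f 50 51 52
f 50 52 46
f 51 43 53
f 51 53 52
f 52 53 54
f 52 54 46
f 53 43 55
f 53 55 54
f 54 55 56
f 54 56 46
f 55 43 57
f 55 57 56
f 56 57 58
f 56 58 46
f 57 43 59
f 57 59 58
f 58 59 60
f 58 60 46
f 59 43 61
f 59 61 60
f 60 61 62
f 60 62 46
f 61 43 63
f 61 63 62
f 62 63 64
f 62 64 46
f 63 43 44
f 63 44 64
f 64 44 45
f 64 45 46
f 66 65 68
f 66 68 67
f 68 65 69
f 68 69 67
f 69 65 70
f 69 70 67
f 70 65 71
f 70 71 67
f 71 65 72
f 71 72 67
f 72 65 73
f 72 73 67
f 73 65 74
f 73 74 67
f 74 65 75
f 74 75 67
f 75 65 76
f 75 76 67
f 76 65 77
f 76 77 67
f 77 65 78
f 77 78 67
f 78 65 79
f 78 79 67
f 79 65 80
f 79 80 67
f 80 65 81
f 80 81 67
f 81 65 82
f 81 82 67
f 82 65 66
f 82 66 67



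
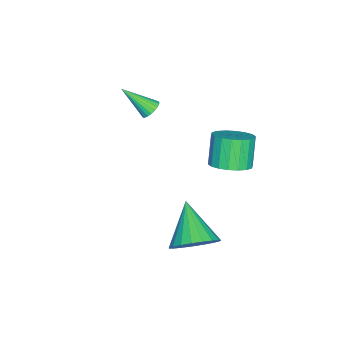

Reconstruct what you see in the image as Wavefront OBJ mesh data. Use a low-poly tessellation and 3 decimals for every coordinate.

v -0.921 2.435 -0.478
v -0.107 2.202 -0.048
v -0.864 2.052 1.307
v -1.679 2.285 0.878
v -0.117 2.622 -0.008
v -0.875 2.472 1.348
v -0.287 3.006 -0.06
v -1.044 2.856 1.295
v -0.583 3.276 -0.195
v -1.34 3.127 1.16
v -0.945 3.38 -0.387
v -1.702 3.23 0.969
v -1.303 3.297 -0.596
v -2.06 3.147 0.76
v -1.585 3.043 -0.782
v -2.343 2.893 0.574
v -1.736 2.668 -0.907
v -2.493 2.518 0.448
v -1.725 2.248 -0.948
v -2.483 2.098 0.408
v -1.556 1.864 -0.895
v -2.313 1.714 0.46
v -1.26 1.593 -0.76
v -2.017 1.444 0.595
v -0.898 1.49 -0.569
v -1.655 1.34 0.787
v -0.54 1.573 -0.36
v -1.297 1.423 0.996
v -0.257 1.827 -0.174
v -1.015 1.677 1.182
v -0.577 -1.015 2.489
v -0.063 -0.939 2.493
v -0.403 -2.265 3.611
v -0.129 -0.807 2.65
v -0.273 -0.71 2.78
v -0.469 -0.667 2.859
v -0.684 -0.683 2.875
v -0.881 -0.757 2.823
v -1.025 -0.875 2.714
v -1.092 -1.018 2.565
v -1.07 -1.16 2.404
v -0.962 -1.276 2.257
v -0.788 -1.348 2.15
v -0.578 -1.362 2.102
v -0.368 -1.316 2.12
v -0.194 -1.218 2.203
v -0.086 -1.084 2.334
v 2.817 2.242 -2.527
v 3.294 2.752 -1.677
v 1.423 1.318 -1.193
v 2.974 3.054 -1.802
v 2.627 3.216 -2.052
v 2.313 3.209 -2.384
v 2.086 3.036 -2.742
v 1.986 2.725 -3.062
v 2.029 2.33 -3.29
v 2.209 1.921 -3.386
v 2.494 1.567 -3.333
v 2.835 1.33 -3.141
v 3.172 1.25 -2.843
v 3.449 1.342 -2.491
v 3.616 1.59 -2.144
v 3.645 1.95 -1.864
v 3.531 2.361 -1.699
f 2 1 5
f 2 5 3
f 3 5 6
f 3 6 4
f 5 1 7
f 5 7 6
f 6 7 8
f 6 8 4
f 7 1 9
f 7 9 8
f 8 9 10
f 8 10 4
f 9 1 11
f 9 11 10
f 10 11 12
f 10 12 4
f 11 1 13
f 11 13 12
f 12 13 14
f 12 14 4
f 13 1 15
f 13 15 14
f 14 15 16
f 14 16 4
f 15 1 17
f 15 17 16
f 16 17 18
f 16 18 4
f 17 1 19
f 17 19 18
f 18 19 20
f 18 20 4
f 19 1 21
f 19 21 20
f 20 21 22
f 20 22 4
f 21 1 23
f 21 23 22
f 22 23 24
f 22 24 4
f 23 1 25
f 23 25 24
f 24 25 26
f 24 26 4
f 25 1 27
f 25 27 26
f 26 27 28
f 26 28 4
f 27 1 29
f 27 29 28
f 28 29 30
f 28 30 4
f 29 1 2
f 29 2 30
f 30 2 3
f 30 3 4
f 32 31 34
f 32 34 33
f 34 31 35
f 34 35 33
f 35 31 36
f 35 36 33
f 36 31 37
f 36 37 33
f 37 31 38
f 37 38 33
f 38 31 39
f 38 39 33
f 39 31 40
f 39 40 33
f 40 31 41
f 40 41 33
f 41 31 42
f 41 42 33
f 42 31 43
f 42 43 33
f 43 31 44
f 43 44 33
f 44 31 45
f 44 45 33
f 45 31 46
f 45 46 33
f 46 31 47
f 46 47 33
f 47 31 32
f 47 32 33
f 49 48 51
f 49 51 50
f 51 48 52
f 51 52 50
f 52 48 53
f 52 53 50
f 53 48 54
f 53 54 50
f 54 48 55
f 54 55 50
f 55 48 56
f 55 56 50
f 56 48 57
f 56 57 50
f 57 48 58
f 57 58 50
f 58 48 59
f 58 59 50
f 59 48 60
f 59 60 50
f 60 48 61
f 60 61 50
f 61 48 62
f 61 62 50
f 62 48 63
f 62 63 50
f 63 48 64
f 63 64 50
f 64 48 49
f 64 49 50



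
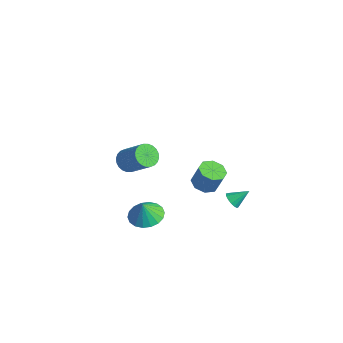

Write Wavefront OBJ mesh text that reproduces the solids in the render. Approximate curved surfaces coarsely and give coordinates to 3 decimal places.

v 1.634 2.345 -2.711
v 2.115 2.124 -2.733
v 2.026 3.135 -2.069
v 2.107 2.299 -2.944
v 1.973 2.487 -3.092
v 1.748 2.637 -3.139
v 1.492 2.708 -3.07
v 1.274 2.683 -2.905
v 1.153 2.567 -2.688
v 1.16 2.391 -2.477
v 1.294 2.204 -2.329
v 1.52 2.054 -2.283
v 1.776 1.983 -2.351
v 1.993 2.008 -2.516
v -1.176 2.722 -3.474
v -0.565 2.255 -3.604
v -0.153 2.451 -2.376
v -0.764 2.918 -2.246
v -0.448 2.826 -3.735
v -0.036 3.022 -2.507
v -0.758 3.336 -3.712
v -0.346 3.532 -2.484
v -1.313 3.486 -3.55
v -0.901 3.682 -2.322
v -1.787 3.189 -3.344
v -1.375 3.385 -2.116
v -1.904 2.618 -3.213
v -1.492 2.814 -1.985
v -1.594 2.108 -3.236
v -1.182 2.304 -2.008
v -1.039 1.958 -3.398
v -0.627 2.154 -2.17
v 0.036 -1.89 -2.793
v 0.855 -1.413 -2.725
v 0.104 -2.15 -1.767
v 0.567 -1.118 -2.631
v 0.174 -0.977 -2.569
v -0.247 -1.015 -2.552
v -0.611 -1.228 -2.582
v -0.848 -1.571 -2.653
v -0.909 -1.977 -2.753
v -0.783 -2.366 -2.86
v -0.494 -2.661 -2.954
v -0.101 -2.803 -3.016
v 0.32 -2.764 -3.033
v 0.684 -2.552 -3.004
v 0.92 -2.209 -2.932
v 0.981 -1.802 -2.832
v 0.953 -3.555 3.019
v 1.385 -3.418 2.511
v 2.619 -3.148 3.634
v 2.187 -3.285 4.141
v 1.286 -3.177 2.562
v 2.52 -2.907 3.685
v 1.137 -2.994 2.682
v 2.37 -2.723 3.805
v 0.959 -2.896 2.853
v 2.193 -2.625 3.976
v 0.781 -2.898 3.049
v 2.015 -2.628 4.172
v 0.629 -3.001 3.241
v 1.863 -2.73 4.364
v 0.526 -3.187 3.399
v 1.76 -2.917 4.522
v 0.488 -3.43 3.499
v 1.722 -3.16 4.622
v 0.521 -3.692 3.526
v 1.755 -3.422 4.649
v 0.62 -3.933 3.475
v 1.854 -3.663 4.598
v 0.77 -4.117 3.355
v 2.003 -3.846 4.478
v 0.947 -4.215 3.184
v 2.181 -3.944 4.307
v 1.125 -4.212 2.988
v 2.359 -3.942 4.111
v 1.277 -4.11 2.796
v 2.511 -3.839 3.919
v 1.38 -3.923 2.638
v 2.614 -3.653 3.761
v 1.418 -3.68 2.538
v 2.652 -3.41 3.661
f 2 1 4
f 2 4 3
f 4 1 5
f 4 5 3
f 5 1 6
f 5 6 3
f 6 1 7
f 6 7 3
f 7 1 8
f 7 8 3
f 8 1 9
f 8 9 3
f 9 1 10
f 9 10 3
f 10 1 11
f 10 11 3
f 11 1 12
f 11 12 3
f 12 1 13
f 12 13 3
f 13 1 14
f 13 14 3
f 14 1 2
f 14 2 3
f 16 15 19
f 16 19 17
f 17 19 20
f 17 20 18
f 19 15 21
f 19 21 20
f 20 21 22
f 20 22 18
f 21 15 23
f 21 23 22
f 22 23 24
f 22 24 18
f 23 15 25
f 23 25 24
f 24 25 26
f 24 26 18
f 25 15 27
f 25 27 26
f 26 27 28
f 26 28 18
f 27 15 29
f 27 29 28
f 28 29 30
f 28 30 18
f 29 15 31
f 29 31 30
f 30 31 32
f 30 32 18
f 31 15 16
f 31 16 32
f 32 16 17
f 32 17 18
f 34 33 36
f 34 36 35
f 36 33 37
f 36 37 35
f 37 33 38
f 37 38 35
f 38 33 39
f 38 39 35
f 39 33 40
f 39 40 35
f 40 33 41
f 40 41 35
f 41 33 42
f 41 42 35
f 42 33 43
f 42 43 35
f 43 33 44
f 43 44 35
f 44 33 45
f 44 45 35
f 45 33 46
f 45 46 35
f 46 33 47
f 46 47 35
f 47 33 48
f 47 48 35
f 48 33 34
f 48 34 35
f 50 49 53
f 50 53 51
f 51 53 54
f 51 54 52
f 53 49 55
f 53 55 54
f 54 55 56
f 54 56 52
f 55 49 57
f 55 57 56
f 56 57 58
f 56 58 52
f 57 49 59
f 57 59 58
f 58 59 60
f 58 60 52
f 59 49 61
f 59 61 60
f 60 61 62
f 60 62 52
f 61 49 63
f 61 63 62
f 62 63 64
f 62 64 52
f 63 49 65
f 63 65 64
f 64 65 66
f 64 66 52
f 65 49 67
f 65 67 66
f 66 67 68
f 66 68 52
f 67 49 69
f 67 69 68
f 68 69 70
f 68 70 52
f 69 49 71
f 69 71 70
f 70 71 72
f 70 72 52
f 71 49 73
f 71 73 72
f 72 73 74
f 72 74 52
f 73 49 75
f 73 75 74
f 74 75 76
f 74 76 52
f 75 49 77
f 75 77 76
f 76 77 78
f 76 78 52
f 77 49 79
f 77 79 78
f 78 79 80
f 78 80 52
f 79 49 81
f 79 81 80
f 80 81 82
f 80 82 52
f 81 49 50
f 81 50 82
f 82 50 51
f 82 51 52



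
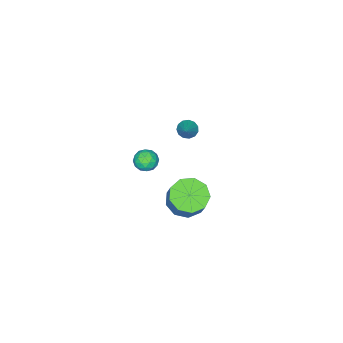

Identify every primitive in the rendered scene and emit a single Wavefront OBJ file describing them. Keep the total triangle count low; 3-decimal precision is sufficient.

v -0.029 2.205 -4.387
v 0.894 2.283 -4.765
v 1.331 2.894 -3.572
v 0.409 2.815 -3.193
v 0.53 2.842 -4.917
v 0.967 3.453 -3.724
v -0.095 3.103 -4.822
v 0.342 3.713 -3.628
v -0.689 2.943 -4.522
v -0.252 3.554 -3.329
v -0.974 2.438 -4.159
v -0.537 3.048 -2.966
v -0.817 1.824 -3.903
v -0.379 2.434 -2.71
v -0.29 1.388 -3.873
v 0.147 1.998 -2.679
v 0.358 1.334 -4.083
v 0.796 1.945 -2.89
v 0.826 1.688 -4.436
v 1.263 2.298 -3.242
v 1.404 1.654 0.061
v 1.818 2.047 -0.232
v 2.082 0.873 -0.028
v 2.496 1.266 -0.321
v 2.365 1.345 0.302
v 1.947 1.827 0.357
v 1.953 1.093 -0.617
v 1.535 1.575 -0.562
v 2.158 1.7 -0.651
v 2.412 1.855 -0.083
v 1.488 1.065 -0.177
v 1.742 1.22 0.391
v 1.552 1.919 -0.077
v 2.348 1.001 -0.183
v 2.272 1.047 0.184
v 2.515 1.278 0.011
v 1.627 1.79 0.269
v 1.871 2.021 0.096
v 2.192 1.608 0.41
v 2.029 0.899 -0.356
v 2.273 1.13 -0.529
v 1.385 1.642 -0.271
v 1.628 1.873 -0.444
v 1.708 1.312 -0.67
v 1.994 1.946 -0.496
v 2.393 1.487 -0.549
v 2.074 1.385 -0.723
v 1.828 1.669 -0.69
v 2.144 2.037 -0.163
v 2.542 1.578 -0.215
v 2.466 1.625 0.151
v 2.22 1.908 0.184
v 2.344 1.833 -0.409
v 1.358 1.342 -0.045
v 1.756 0.883 -0.097
v 1.68 1.012 -0.444
v 1.434 1.295 -0.411
v 1.507 1.433 0.289
v 1.906 0.974 0.236
v 2.072 1.251 0.43
v 1.826 1.535 0.463
v 1.556 1.087 0.149
v 0.546 2.784 2.076
v 0.889 2.819 1.7
v 1.414 3.376 2.924
v 0.733 3.061 1.691
v 0.518 3.214 1.804
v 0.312 3.231 2.004
v 0.18 3.105 2.226
v 0.164 2.878 2.401
v 0.27 2.621 2.473
v 0.463 2.415 2.419
v 0.683 2.326 2.256
v 0.859 2.383 2.036
v 0.936 2.567 1.829
f 2 1 5
f 2 5 3
f 3 5 6
f 3 6 4
f 5 1 7
f 5 7 6
f 6 7 8
f 6 8 4
f 7 1 9
f 7 9 8
f 8 9 10
f 8 10 4
f 9 1 11
f 9 11 10
f 10 11 12
f 10 12 4
f 11 1 13
f 11 13 12
f 12 13 14
f 12 14 4
f 13 1 15
f 13 15 14
f 14 15 16
f 14 16 4
f 15 1 17
f 15 17 16
f 16 17 18
f 16 18 4
f 17 1 19
f 17 19 18
f 18 19 20
f 18 20 4
f 19 1 2
f 19 2 20
f 20 2 3
f 20 3 4
f 21 58 37
f 58 32 61
f 37 61 26
f 58 61 37
f 21 37 33
f 37 26 38
f 33 38 22
f 37 38 33
f 21 33 42
f 33 22 43
f 42 43 28
f 33 43 42
f 21 42 54
f 42 28 57
f 54 57 31
f 42 57 54
f 21 54 58
f 54 31 62
f 58 62 32
f 54 62 58
f 22 38 49
f 38 26 52
f 49 52 30
f 38 52 49
f 26 61 39
f 61 32 60
f 39 60 25
f 61 60 39
f 32 62 59
f 62 31 55
f 59 55 23
f 62 55 59
f 31 57 56
f 57 28 44
f 56 44 27
f 57 44 56
f 28 43 48
f 43 22 45
f 48 45 29
f 43 45 48
f 24 50 36
f 50 30 51
f 36 51 25
f 50 51 36
f 24 36 34
f 36 25 35
f 34 35 23
f 36 35 34
f 24 34 41
f 34 23 40
f 41 40 27
f 34 40 41
f 24 41 46
f 41 27 47
f 46 47 29
f 41 47 46
f 24 46 50
f 46 29 53
f 50 53 30
f 46 53 50
f 25 51 39
f 51 30 52
f 39 52 26
f 51 52 39
f 23 35 59
f 35 25 60
f 59 60 32
f 35 60 59
f 27 40 56
f 40 23 55
f 56 55 31
f 40 55 56
f 29 47 48
f 47 27 44
f 48 44 28
f 47 44 48
f 30 53 49
f 53 29 45
f 49 45 22
f 53 45 49
f 64 63 66
f 64 66 65
f 66 63 67
f 66 67 65
f 67 63 68
f 67 68 65
f 68 63 69
f 68 69 65
f 69 63 70
f 69 70 65
f 70 63 71
f 70 71 65
f 71 63 72
f 71 72 65
f 72 63 73
f 72 73 65
f 73 63 74
f 73 74 65
f 74 63 75
f 74 75 65
f 75 63 64
f 75 64 65



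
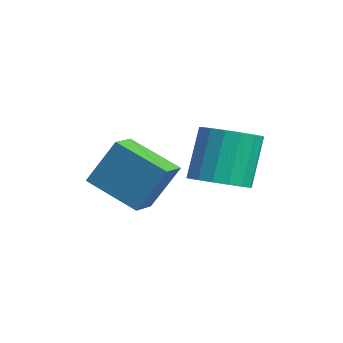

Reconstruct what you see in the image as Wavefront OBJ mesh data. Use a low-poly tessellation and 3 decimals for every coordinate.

v 2.859 2.314 -1.879
v 3.615 1.782 -1.471
v 3.056 2.414 0.387
v 2.301 2.946 -0.021
v 3.812 2.215 -1.558
v 3.253 2.847 0.299
v 3.791 2.67 -1.72
v 3.232 3.302 0.138
v 3.556 3.044 -1.917
v 2.998 3.676 -0.06
v 3.162 3.25 -2.106
v 2.603 3.882 -0.249
v 2.698 3.242 -2.243
v 2.14 3.874 -0.386
v 2.272 3.021 -2.296
v 1.713 3.653 -0.439
v 1.98 2.639 -2.254
v 1.421 3.271 -0.396
v 1.889 2.181 -2.125
v 1.33 2.814 -0.268
v 2.021 1.755 -1.941
v 1.462 2.387 -0.083
v 2.344 1.456 -1.742
v 1.786 2.088 0.116
v 2.786 1.354 -1.574
v 2.228 1.986 0.283
v 3.245 1.472 -1.476
v 2.686 2.104 0.381
v -1.371 -0.031 -2.909
v -1.013 0.847 -1.216
v 0.083 1.129 -3.817
v 0.441 2.007 -2.125
v -0.621 -0.787 -2.675
v -0.263 0.091 -0.983
v 0.833 0.373 -3.584
v 1.191 1.251 -1.891
f 2 1 5
f 2 5 3
f 3 5 6
f 3 6 4
f 5 1 7
f 5 7 6
f 6 7 8
f 6 8 4
f 7 1 9
f 7 9 8
f 8 9 10
f 8 10 4
f 9 1 11
f 9 11 10
f 10 11 12
f 10 12 4
f 11 1 13
f 11 13 12
f 12 13 14
f 12 14 4
f 13 1 15
f 13 15 14
f 14 15 16
f 14 16 4
f 15 1 17
f 15 17 16
f 16 17 18
f 16 18 4
f 17 1 19
f 17 19 18
f 18 19 20
f 18 20 4
f 19 1 21
f 19 21 20
f 20 21 22
f 20 22 4
f 21 1 23
f 21 23 22
f 22 23 24
f 22 24 4
f 23 1 25
f 23 25 24
f 24 25 26
f 24 26 4
f 25 1 27
f 25 27 26
f 26 27 28
f 26 28 4
f 27 1 2
f 27 2 28
f 28 2 3
f 28 3 4
f 30 32 29
f 33 30 29
f 29 32 31
f 31 33 29
f 30 36 32
f 34 30 33
f 34 36 30
f 32 36 31
f 35 33 31
f 31 36 35
f 35 34 33
f 36 34 35



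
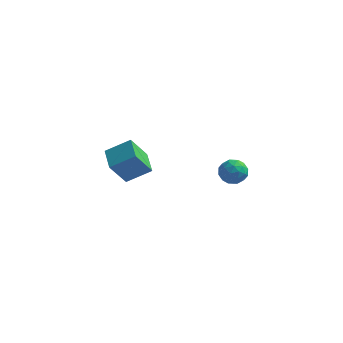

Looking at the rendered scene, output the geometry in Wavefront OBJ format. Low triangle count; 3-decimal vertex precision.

v -4.352 -0.976 -1.918
v -3.141 -0.462 -1.137
v -3.766 -0.222 -3.324
v -2.555 0.293 -2.543
v -3.625 -2.173 -2.257
v -2.414 -1.658 -1.476
v -3.039 -1.418 -3.663
v -1.828 -0.904 -2.882
v 3.464 -2.528 -0.555
v 3.915 -3.162 -0.553
v 2.465 -3.238 -0.267
v 2.916 -3.872 -0.265
v 2.998 -3.335 0.292
v 3.616 -2.896 0.114
v 2.764 -3.504 -0.934
v 3.382 -3.065 -1.112
v 3.482 -3.765 -0.787
v 3.627 -3.661 -0.03
v 2.753 -2.739 -0.79
v 2.898 -2.635 -0.033
v 3.777 -2.783 -0.579
v 2.603 -3.617 -0.241
v 2.651 -3.301 0.087
v 2.916 -3.674 0.088
v 3.601 -2.627 -0.187
v 3.866 -2.999 -0.186
v 3.327 -3.101 0.31
v 2.514 -3.401 -0.634
v 2.779 -3.773 -0.633
v 3.464 -2.726 -0.908
v 3.729 -3.099 -0.907
v 3.053 -3.299 -1.13
v 3.788 -3.51 -0.716
v 3.201 -3.927 -0.547
v 3.112 -3.711 -0.94
v 3.475 -3.453 -1.044
v 3.873 -3.449 -0.271
v 3.285 -3.866 -0.101
v 3.334 -3.55 0.226
v 3.697 -3.292 0.121
v 3.619 -3.803 -0.409
v 3.095 -2.534 -0.719
v 2.507 -2.951 -0.549
v 2.683 -3.108 -0.941
v 3.046 -2.85 -1.046
v 3.179 -2.473 -0.273
v 2.592 -2.89 -0.104
v 2.905 -2.947 0.224
v 3.268 -2.689 0.12
v 2.761 -2.597 -0.411
f 2 4 1
f 5 2 1
f 1 4 3
f 3 5 1
f 2 8 4
f 6 2 5
f 6 8 2
f 4 8 3
f 7 5 3
f 3 8 7
f 7 6 5
f 8 6 7
f 9 46 25
f 46 20 49
f 25 49 14
f 46 49 25
f 9 25 21
f 25 14 26
f 21 26 10
f 25 26 21
f 9 21 30
f 21 10 31
f 30 31 16
f 21 31 30
f 9 30 42
f 30 16 45
f 42 45 19
f 30 45 42
f 9 42 46
f 42 19 50
f 46 50 20
f 42 50 46
f 10 26 37
f 26 14 40
f 37 40 18
f 26 40 37
f 14 49 27
f 49 20 48
f 27 48 13
f 49 48 27
f 20 50 47
f 50 19 43
f 47 43 11
f 50 43 47
f 19 45 44
f 45 16 32
f 44 32 15
f 45 32 44
f 16 31 36
f 31 10 33
f 36 33 17
f 31 33 36
f 12 38 24
f 38 18 39
f 24 39 13
f 38 39 24
f 12 24 22
f 24 13 23
f 22 23 11
f 24 23 22
f 12 22 29
f 22 11 28
f 29 28 15
f 22 28 29
f 12 29 34
f 29 15 35
f 34 35 17
f 29 35 34
f 12 34 38
f 34 17 41
f 38 41 18
f 34 41 38
f 13 39 27
f 39 18 40
f 27 40 14
f 39 40 27
f 11 23 47
f 23 13 48
f 47 48 20
f 23 48 47
f 15 28 44
f 28 11 43
f 44 43 19
f 28 43 44
f 17 35 36
f 35 15 32
f 36 32 16
f 35 32 36
f 18 41 37
f 41 17 33
f 37 33 10
f 41 33 37



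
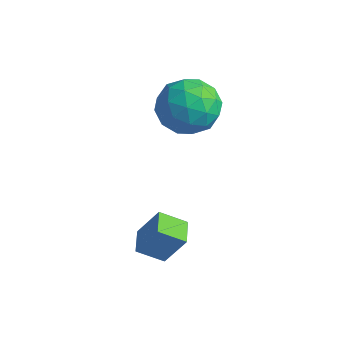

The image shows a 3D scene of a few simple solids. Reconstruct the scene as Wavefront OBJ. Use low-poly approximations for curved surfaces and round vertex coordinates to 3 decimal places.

v 2.69 -1.032 -1.002
v 3.281 -0.629 0.166
v 2.041 -0.33 -0.916
v 2.631 0.073 0.253
v 3.329 -0.373 -1.553
v 3.919 0.03 -0.384
v 2.679 0.329 -1.466
v 3.27 0.732 -0.298
v 1.476 3.456 1.864
v 2.092 2.764 2.591
v -0.052 3.276 2.989
v 0.564 2.584 3.716
v 0.823 3.73 3.633
v 1.767 3.841 2.938
v 0.273 2.199 2.642
v 1.217 2.31 1.947
v 1.349 1.987 3.071
v 1.689 2.933 3.684
v 0.351 3.107 1.896
v 0.691 4.053 2.509
v 1.918 3.126 2.129
v 0.122 2.914 3.451
v 0.274 3.588 3.403
v 0.636 3.181 3.83
v 1.727 3.759 2.333
v 2.089 3.352 2.76
v 1.343 3.92 3.373
v -0.049 2.688 2.82
v 0.313 2.281 3.247
v 1.404 2.859 1.75
v 1.766 2.452 2.177
v 0.697 2.12 2.207
v 1.843 2.262 2.838
v 0.946 2.157 3.499
v 0.774 1.93 2.868
v 1.329 1.995 2.46
v 2.043 2.819 3.199
v 1.145 2.713 3.86
v 1.297 3.386 3.811
v 1.852 3.452 3.403
v 1.606 2.362 3.481
v 0.895 3.327 1.72
v -0.003 3.221 2.381
v 0.188 2.588 2.177
v 0.743 2.654 1.769
v 1.094 3.883 2.081
v 0.197 3.778 2.742
v 0.711 4.045 3.12
v 1.266 4.11 2.712
v 0.434 3.678 2.099
f 2 4 1
f 5 2 1
f 1 4 3
f 3 5 1
f 2 8 4
f 6 2 5
f 6 8 2
f 4 8 3
f 7 5 3
f 3 8 7
f 7 6 5
f 8 6 7
f 9 46 25
f 46 20 49
f 25 49 14
f 46 49 25
f 9 25 21
f 25 14 26
f 21 26 10
f 25 26 21
f 9 21 30
f 21 10 31
f 30 31 16
f 21 31 30
f 9 30 42
f 30 16 45
f 42 45 19
f 30 45 42
f 9 42 46
f 42 19 50
f 46 50 20
f 42 50 46
f 10 26 37
f 26 14 40
f 37 40 18
f 26 40 37
f 14 49 27
f 49 20 48
f 27 48 13
f 49 48 27
f 20 50 47
f 50 19 43
f 47 43 11
f 50 43 47
f 19 45 44
f 45 16 32
f 44 32 15
f 45 32 44
f 16 31 36
f 31 10 33
f 36 33 17
f 31 33 36
f 12 38 24
f 38 18 39
f 24 39 13
f 38 39 24
f 12 24 22
f 24 13 23
f 22 23 11
f 24 23 22
f 12 22 29
f 22 11 28
f 29 28 15
f 22 28 29
f 12 29 34
f 29 15 35
f 34 35 17
f 29 35 34
f 12 34 38
f 34 17 41
f 38 41 18
f 34 41 38
f 13 39 27
f 39 18 40
f 27 40 14
f 39 40 27
f 11 23 47
f 23 13 48
f 47 48 20
f 23 48 47
f 15 28 44
f 28 11 43
f 44 43 19
f 28 43 44
f 17 35 36
f 35 15 32
f 36 32 16
f 35 32 36
f 18 41 37
f 41 17 33
f 37 33 10
f 41 33 37



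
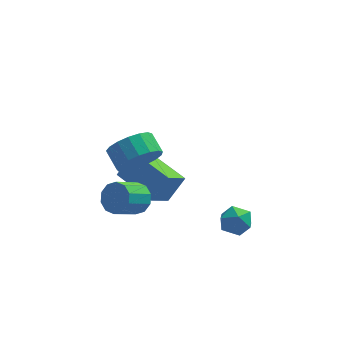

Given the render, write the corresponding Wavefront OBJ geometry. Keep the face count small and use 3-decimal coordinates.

v -0.739 0.992 -2.038
v 0.001 1.396 -0.896
v -2.168 2.628 -1.691
v -1.428 3.032 -0.548
v 0.008 1.808 -2.812
v 0.748 2.212 -1.669
v -1.421 3.444 -2.464
v -0.681 3.848 -1.322
v -1.363 -1.326 0.217
v -0.974 -1.157 0.859
v -1.847 -1.905 1.586
v -2.237 -2.074 0.943
v -1.309 -0.824 0.799
v -2.183 -1.572 1.525
v -1.665 -0.684 0.516
v -2.538 -1.432 1.242
v -1.906 -0.788 0.119
v -2.779 -1.536 0.845
v -1.939 -1.098 -0.241
v -2.812 -1.846 0.485
v -1.753 -1.495 -0.426
v -2.626 -2.243 0.301
v -1.417 -1.828 -0.365
v -2.291 -2.576 0.361
v -1.062 -1.968 -0.082
v -1.935 -2.716 0.644
v -0.821 -1.864 0.315
v -1.694 -2.612 1.041
v -0.788 -1.554 0.675
v -1.661 -2.302 1.401
v 2.689 0.026 -2.904
v 2.974 0.348 -2.218
v 2.546 -1.128 -2.302
v 2.831 -0.806 -1.616
v 2.107 -0.58 -1.899
v 2.195 0.133 -2.271
v 3.325 -0.913 -2.249
v 3.413 -0.2 -2.621
v 3.367 -0.232 -1.814
v 2.615 -0.026 -1.597
v 2.905 -0.754 -2.923
v 2.153 -0.548 -2.706
v -1.215 -1.381 2.645
v -0.571 -0.741 2.18
v -0.981 0.042 2.69
v -1.625 -0.599 3.155
v -0.96 -0.751 1.884
v -1.37 0.031 2.395
v -1.406 -0.906 1.763
v -1.816 -0.124 2.273
v -1.809 -1.17 1.843
v -2.219 -0.387 2.354
v -2.076 -1.482 2.107
v -2.486 -0.7 2.618
v -2.146 -1.771 2.495
v -2.556 -0.989 3.005
v -2.002 -1.971 2.916
v -2.412 -1.188 3.427
v -1.678 -2.035 3.276
v -2.088 -1.253 3.786
v -1.248 -1.95 3.491
v -1.658 -1.168 4.001
v -0.81 -1.735 3.512
v -1.22 -0.952 4.022
v -0.466 -1.438 3.334
v -0.876 -0.656 3.845
v -0.292 -1.129 2.999
v -0.702 -0.346 3.509
v -0.331 -0.877 2.582
v -0.741 -0.095 3.093
f 2 4 1
f 5 2 1
f 1 4 3
f 3 5 1
f 2 8 4
f 6 2 5
f 6 8 2
f 4 8 3
f 7 5 3
f 3 8 7
f 7 6 5
f 8 6 7
f 10 9 13
f 10 13 11
f 11 13 14
f 11 14 12
f 13 9 15
f 13 15 14
f 14 15 16
f 14 16 12
f 15 9 17
f 15 17 16
f 16 17 18
f 16 18 12
f 17 9 19
f 17 19 18
f 18 19 20
f 18 20 12
f 19 9 21
f 19 21 20
f 20 21 22
f 20 22 12
f 21 9 23
f 21 23 22
f 22 23 24
f 22 24 12
f 23 9 25
f 23 25 24
f 24 25 26
f 24 26 12
f 25 9 27
f 25 27 26
f 26 27 28
f 26 28 12
f 27 9 29
f 27 29 28
f 28 29 30
f 28 30 12
f 29 9 10
f 29 10 30
f 30 10 11
f 30 11 12
f 31 42 36
f 31 36 32
f 31 32 38
f 31 38 41
f 31 41 42
f 32 36 40
f 36 42 35
f 42 41 33
f 41 38 37
f 38 32 39
f 34 40 35
f 34 35 33
f 34 33 37
f 34 37 39
f 34 39 40
f 35 40 36
f 33 35 42
f 37 33 41
f 39 37 38
f 40 39 32
f 44 43 47
f 44 47 45
f 45 47 48
f 45 48 46
f 47 43 49
f 47 49 48
f 48 49 50
f 48 50 46
f 49 43 51
f 49 51 50
f 50 51 52
f 50 52 46
f 51 43 53
f 51 53 52
f 52 53 54
f 52 54 46
f 53 43 55
f 53 55 54
f 54 55 56
f 54 56 46
f 55 43 57
f 55 57 56
f 56 57 58
f 56 58 46
f 57 43 59
f 57 59 58
f 58 59 60
f 58 60 46
f 59 43 61
f 59 61 60
f 60 61 62
f 60 62 46
f 61 43 63
f 61 63 62
f 62 63 64
f 62 64 46
f 63 43 65
f 63 65 64
f 64 65 66
f 64 66 46
f 65 43 67
f 65 67 66
f 66 67 68
f 66 68 46
f 67 43 69
f 67 69 68
f 68 69 70
f 68 70 46
f 69 43 44
f 69 44 70
f 70 44 45
f 70 45 46



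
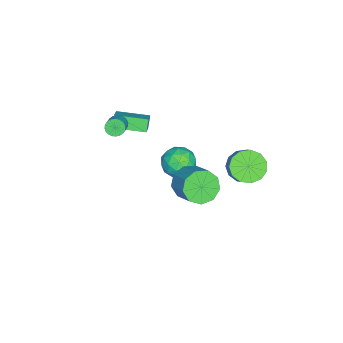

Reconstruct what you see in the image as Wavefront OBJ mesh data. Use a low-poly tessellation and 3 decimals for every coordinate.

v 0.946 -2.428 3.126
v 1.263 -2.689 2.745
v 2.251 -2.492 3.432
v 1.934 -2.232 3.814
v 1.271 -2.482 2.674
v 2.26 -2.286 3.361
v 1.23 -2.268 2.671
v 2.219 -2.071 3.359
v 1.146 -2.077 2.738
v 2.134 -1.881 3.426
v 1.031 -1.941 2.864
v 2.02 -1.744 3.552
v 0.903 -1.878 3.03
v 1.892 -1.682 3.718
v 0.782 -1.899 3.211
v 1.771 -1.703 3.898
v 0.686 -2.001 3.378
v 1.674 -1.805 4.066
v 0.629 -2.168 3.508
v 1.617 -1.971 4.195
v 0.62 -2.374 3.579
v 1.609 -2.178 4.266
v 0.661 -2.589 3.581
v 1.65 -2.392 4.269
v 0.746 -2.779 3.514
v 1.734 -2.583 4.202
v 0.86 -2.916 3.388
v 1.849 -2.719 4.076
v 0.988 -2.978 3.222
v 1.977 -2.782 3.91
v 1.109 -2.957 3.042
v 2.098 -2.761 3.729
v 1.206 -2.855 2.874
v 2.194 -2.659 3.562
v -2.792 0.703 -3.627
v -2.081 -0.136 -3.525
v -4.079 -0.444 -4.095
v -3.368 -1.283 -3.993
v -3.708 -0.736 -3.096
v -2.913 -0.027 -2.807
v -3.247 -0.553 -4.813
v -2.452 0.156 -4.524
v -2.363 -0.912 -4.258
v -2.647 -1.025 -3.198
v -3.513 0.445 -4.422
v -3.797 0.332 -3.362
v -2.323 0.384 -3.535
v -3.837 -0.964 -4.085
v -4.036 -0.643 -3.558
v -3.619 -1.136 -3.498
v -2.812 0.448 -3.113
v -2.394 -0.045 -3.053
v -3.351 -0.397 -2.801
v -3.766 -0.535 -4.567
v -3.348 -1.028 -4.507
v -2.541 0.556 -4.122
v -2.124 0.063 -4.062
v -2.809 -0.183 -4.819
v -2.071 -0.565 -3.906
v -2.828 -1.239 -4.181
v -2.757 -0.81 -4.663
v -2.289 -0.394 -4.493
v -2.239 -0.632 -3.283
v -2.995 -1.306 -3.558
v -3.195 -0.984 -3.031
v -2.727 -0.567 -2.861
v -2.404 -1.088 -3.714
v -3.165 0.726 -4.062
v -3.921 0.052 -4.337
v -3.433 -0.013 -4.759
v -2.965 0.404 -4.589
v -3.332 0.659 -3.439
v -4.089 -0.015 -3.714
v -3.871 -0.186 -3.127
v -3.403 0.23 -2.957
v -3.756 0.508 -3.906
v 3.242 2.361 1.718
v 3.848 2.546 0.868
v 4.824 3.504 1.773
v 4.218 3.319 2.622
v 3.322 3.043 0.91
v 4.298 4.001 1.815
v 2.758 3.221 1.33
v 3.734 4.179 2.235
v 2.421 2.997 1.931
v 3.397 3.954 2.836
v 2.468 2.475 2.433
v 3.444 3.433 3.338
v 2.877 1.9 2.599
v 3.853 2.858 3.504
v 3.457 1.541 2.354
v 4.433 2.499 3.259
v 3.936 1.566 1.81
v 4.913 2.523 2.715
v 4.091 1.963 1.223
v 5.067 2.92 2.128
v -2.626 3.74 -2.384
v -1.958 4.128 -3.139
v -1.086 4.588 -2.131
v -1.754 4.2 -1.376
v -2.347 4.576 -3.007
v -1.475 5.037 -1.999
v -2.825 4.76 -2.678
v -1.953 5.22 -1.67
v -3.239 4.619 -2.255
v -2.368 5.08 -1.247
v -3.459 4.199 -1.873
v -2.587 4.66 -0.865
v -3.414 3.634 -1.654
v -2.543 4.094 -0.646
v -3.119 3.102 -1.666
v -2.247 3.562 -0.658
v -2.667 2.772 -1.906
v -1.796 3.233 -0.898
v -2.203 2.75 -2.298
v -1.331 3.21 -1.29
v -1.872 3.042 -2.717
v -1 3.502 -1.709
v -1.781 3.555 -3.031
v -0.909 4.016 -2.023
v -1.988 -3.747 -0.161
v -2.475 -3.782 0.547
v -2.349 -1.858 -0.317
v -2.836 -1.892 0.391
v -0.944 -3.488 0.569
v -1.431 -3.522 1.277
v -1.305 -1.598 0.413
v -1.792 -1.633 1.121
f 2 1 5
f 2 5 3
f 3 5 6
f 3 6 4
f 5 1 7
f 5 7 6
f 6 7 8
f 6 8 4
f 7 1 9
f 7 9 8
f 8 9 10
f 8 10 4
f 9 1 11
f 9 11 10
f 10 11 12
f 10 12 4
f 11 1 13
f 11 13 12
f 12 13 14
f 12 14 4
f 13 1 15
f 13 15 14
f 14 15 16
f 14 16 4
f 15 1 17
f 15 17 16
f 16 17 18
f 16 18 4
f 17 1 19
f 17 19 18
f 18 19 20
f 18 20 4
f 19 1 21
f 19 21 20
f 20 21 22
f 20 22 4
f 21 1 23
f 21 23 22
f 22 23 24
f 22 24 4
f 23 1 25
f 23 25 24
f 24 25 26
f 24 26 4
f 25 1 27
f 25 27 26
f 26 27 28
f 26 28 4
f 27 1 29
f 27 29 28
f 28 29 30
f 28 30 4
f 29 1 31
f 29 31 30
f 30 31 32
f 30 32 4
f 31 1 33
f 31 33 32
f 32 33 34
f 32 34 4
f 33 1 2
f 33 2 34
f 34 2 3
f 34 3 4
f 35 72 51
f 72 46 75
f 51 75 40
f 72 75 51
f 35 51 47
f 51 40 52
f 47 52 36
f 51 52 47
f 35 47 56
f 47 36 57
f 56 57 42
f 47 57 56
f 35 56 68
f 56 42 71
f 68 71 45
f 56 71 68
f 35 68 72
f 68 45 76
f 72 76 46
f 68 76 72
f 36 52 63
f 52 40 66
f 63 66 44
f 52 66 63
f 40 75 53
f 75 46 74
f 53 74 39
f 75 74 53
f 46 76 73
f 76 45 69
f 73 69 37
f 76 69 73
f 45 71 70
f 71 42 58
f 70 58 41
f 71 58 70
f 42 57 62
f 57 36 59
f 62 59 43
f 57 59 62
f 38 64 50
f 64 44 65
f 50 65 39
f 64 65 50
f 38 50 48
f 50 39 49
f 48 49 37
f 50 49 48
f 38 48 55
f 48 37 54
f 55 54 41
f 48 54 55
f 38 55 60
f 55 41 61
f 60 61 43
f 55 61 60
f 38 60 64
f 60 43 67
f 64 67 44
f 60 67 64
f 39 65 53
f 65 44 66
f 53 66 40
f 65 66 53
f 37 49 73
f 49 39 74
f 73 74 46
f 49 74 73
f 41 54 70
f 54 37 69
f 70 69 45
f 54 69 70
f 43 61 62
f 61 41 58
f 62 58 42
f 61 58 62
f 44 67 63
f 67 43 59
f 63 59 36
f 67 59 63
f 78 77 81
f 78 81 79
f 79 81 82
f 79 82 80
f 81 77 83
f 81 83 82
f 82 83 84
f 82 84 80
f 83 77 85
f 83 85 84
f 84 85 86
f 84 86 80
f 85 77 87
f 85 87 86
f 86 87 88
f 86 88 80
f 87 77 89
f 87 89 88
f 88 89 90
f 88 90 80
f 89 77 91
f 89 91 90
f 90 91 92
f 90 92 80
f 91 77 93
f 91 93 92
f 92 93 94
f 92 94 80
f 93 77 95
f 93 95 94
f 94 95 96
f 94 96 80
f 95 77 78
f 95 78 96
f 96 78 79
f 96 79 80
f 98 97 101
f 98 101 99
f 99 101 102
f 99 102 100
f 101 97 103
f 101 103 102
f 102 103 104
f 102 104 100
f 103 97 105
f 103 105 104
f 104 105 106
f 104 106 100
f 105 97 107
f 105 107 106
f 106 107 108
f 106 108 100
f 107 97 109
f 107 109 108
f 108 109 110
f 108 110 100
f 109 97 111
f 109 111 110
f 110 111 112
f 110 112 100
f 111 97 113
f 111 113 112
f 112 113 114
f 112 114 100
f 113 97 115
f 113 115 114
f 114 115 116
f 114 116 100
f 115 97 117
f 115 117 116
f 116 117 118
f 116 118 100
f 117 97 119
f 117 119 118
f 118 119 120
f 118 120 100
f 119 97 98
f 119 98 120
f 120 98 99
f 120 99 100
f 122 124 121
f 125 122 121
f 121 124 123
f 123 125 121
f 122 128 124
f 126 122 125
f 126 128 122
f 124 128 123
f 127 125 123
f 123 128 127
f 127 126 125
f 128 126 127

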